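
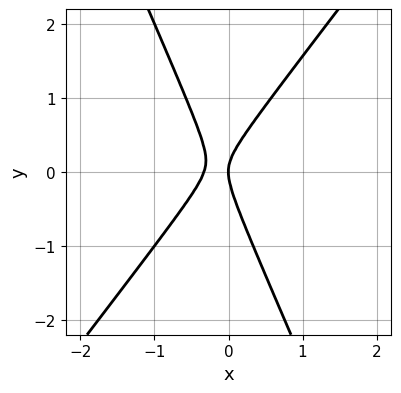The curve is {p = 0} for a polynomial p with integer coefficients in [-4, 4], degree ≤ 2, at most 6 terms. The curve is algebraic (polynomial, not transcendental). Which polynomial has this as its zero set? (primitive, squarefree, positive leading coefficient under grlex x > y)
3*x^2 - x*y - y^2 + x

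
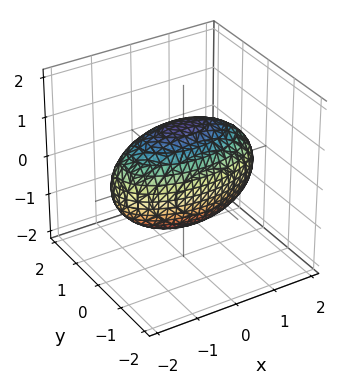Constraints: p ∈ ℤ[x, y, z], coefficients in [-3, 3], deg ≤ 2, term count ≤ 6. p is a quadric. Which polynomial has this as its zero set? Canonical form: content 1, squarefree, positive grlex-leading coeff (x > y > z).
(a) The degree is 2 — a closed, bounded, convex surface; a quadric.
(b) Symmetries: it's symmetric under z → −z, forcing even powers of z; it's symmetric under x → −x, forcing even powers of x; the y ↦ −y reflection is a symmetry, so y appears only in even powers.
(c) Checking where it meets the axes: among the integer gridlines, it crosses the y-axis at y ∈ {-1, 1}.
(d) The integer polynomial consistent with all of this is the stated p.

x^2 + 3*y^2 + 2*z^2 - 3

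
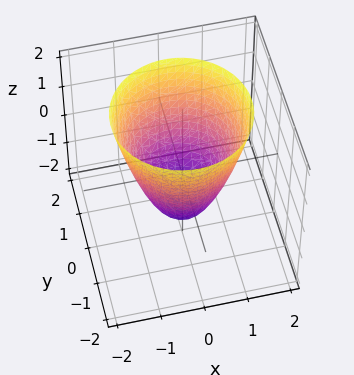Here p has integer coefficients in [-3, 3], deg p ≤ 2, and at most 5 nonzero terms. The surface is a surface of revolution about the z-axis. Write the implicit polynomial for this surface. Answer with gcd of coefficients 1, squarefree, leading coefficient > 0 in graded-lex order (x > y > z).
First, deg p = 2. The shape is more complex than any degree-1 surface.
Then, by symmetry, the surface is invariant under rotation about z: p = q(x² + y², z).
Then, against the integer gridlines: a circular section at z = 2 has radius between 1 and 2; among the integer gridlines, it crosses the y-axis at y ∈ {-1, 1}; among the integer gridlines, it crosses the x-axis at x ∈ {-1, 1}.
Finally, fitting integer coefficients to these (and the overall shape) gives p.

3*x^2 + 3*y^2 - 2*z - 3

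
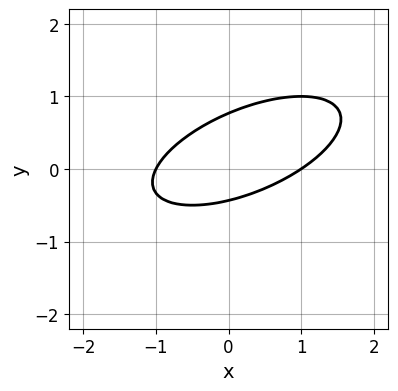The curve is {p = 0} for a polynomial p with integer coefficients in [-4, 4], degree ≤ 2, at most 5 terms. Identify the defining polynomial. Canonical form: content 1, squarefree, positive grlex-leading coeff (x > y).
x^2 - 2*x*y + 3*y^2 - y - 1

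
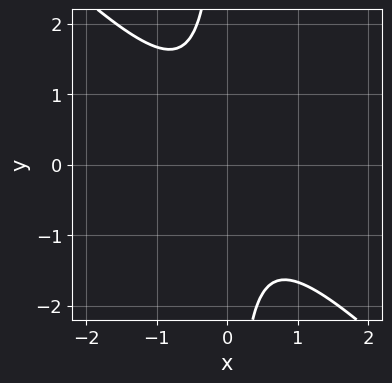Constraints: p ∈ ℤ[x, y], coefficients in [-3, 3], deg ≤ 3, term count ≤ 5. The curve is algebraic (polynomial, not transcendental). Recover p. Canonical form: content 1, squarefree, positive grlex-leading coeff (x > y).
3*x^2 + 3*x*y + 2

(a) The degree is 2 — a generic line meets the curve in up to 2 points.
(b) From the axis intercepts and sections: the curve avoids every integer x-axis point in the box; the curve avoids every integer y-axis point in the box.
(c) Fitting integer coefficients to these (and the overall shape) gives p.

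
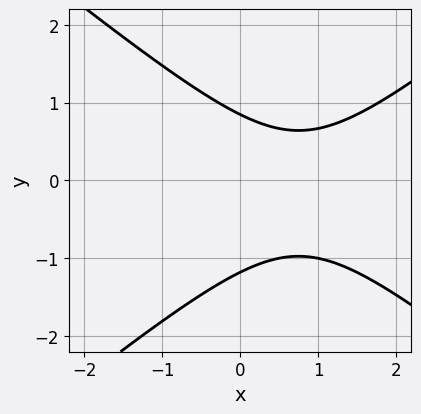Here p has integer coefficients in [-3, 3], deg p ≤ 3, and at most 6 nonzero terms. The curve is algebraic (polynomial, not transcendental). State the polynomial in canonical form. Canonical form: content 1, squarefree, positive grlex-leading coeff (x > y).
First, degree: a generic line meets the curve in up to 2 points, so deg p = 2.
Then, against the integer gridlines: no x-intercept at any integer in the box.
Finally, the integer polynomial consistent with all of this is the stated p.

2*x^2 - 3*y^2 - 3*x - y + 3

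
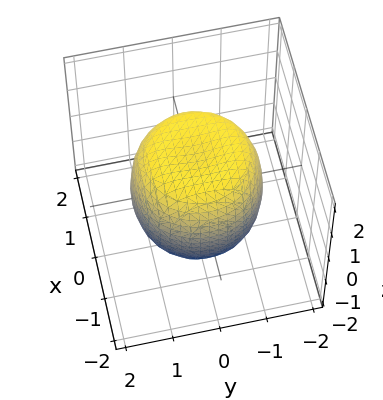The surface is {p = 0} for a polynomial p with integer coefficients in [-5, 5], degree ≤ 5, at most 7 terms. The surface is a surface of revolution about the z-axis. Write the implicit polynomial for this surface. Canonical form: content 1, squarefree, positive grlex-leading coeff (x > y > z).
2*x^4 + 4*x^2*y^2 + 2*y^4 - 2*x^2 - 2*y^2 + 2*z^2 - 3

(a) Degree: the shape is more complex than any degree-3 surface, so deg p = 4.
(b) Symmetries: rotational symmetry about the z-axis ⇒ p depends on x, y only through x² + y².
(c) From the axis intercepts and sections: a circular section at z = 1 has radius between 1 and 2.
(d) Putting this together gives p.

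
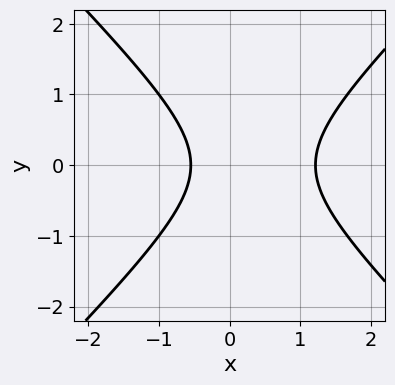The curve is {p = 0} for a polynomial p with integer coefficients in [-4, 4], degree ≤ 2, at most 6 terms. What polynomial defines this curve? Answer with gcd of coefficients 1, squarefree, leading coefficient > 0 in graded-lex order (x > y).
Degree: no degree-1 curve has this shape, so deg p = 2.
Symmetries: mirror symmetry y ↦ −y ⇒ only even powers of y.
From the axis intercepts and sections: the curve avoids every integer y-axis point in the box.
Solving for integer coefficients yields p as stated.

3*x^2 - 3*y^2 - 2*x - 2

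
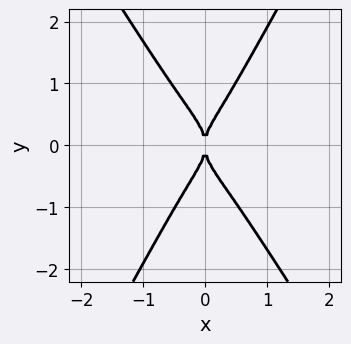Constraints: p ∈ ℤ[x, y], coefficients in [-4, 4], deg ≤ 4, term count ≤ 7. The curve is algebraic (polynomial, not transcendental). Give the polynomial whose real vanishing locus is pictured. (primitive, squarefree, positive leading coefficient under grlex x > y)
First, the degree is 4 — the shape is more complex than any degree-3 curve.
Next, from the axis intercepts and sections: one x-axis crossing is at x = 0; it meets the y-axis at y = 0 (among the integer gridlines).
Finally, together with the visible shape, these determine p as stated.

3*x^4 + x^3*y + 2*x^2*y^2 - y^4 + x^2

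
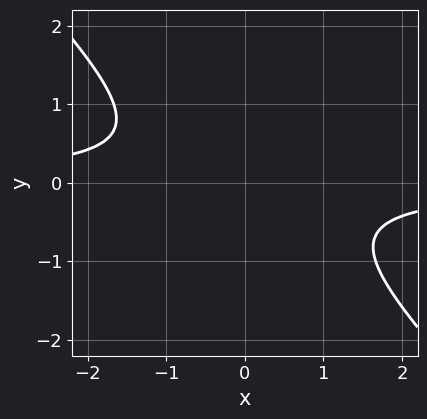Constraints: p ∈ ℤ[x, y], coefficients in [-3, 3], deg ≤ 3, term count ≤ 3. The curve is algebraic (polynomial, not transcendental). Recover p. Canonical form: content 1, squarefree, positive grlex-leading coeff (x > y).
3*x*y + 3*y^2 + 2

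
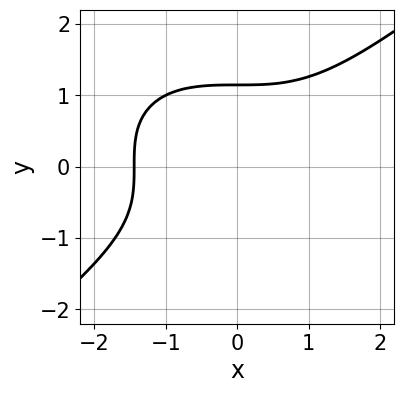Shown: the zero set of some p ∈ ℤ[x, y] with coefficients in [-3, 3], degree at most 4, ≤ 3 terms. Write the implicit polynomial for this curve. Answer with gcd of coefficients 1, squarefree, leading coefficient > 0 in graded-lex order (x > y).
x^3 - 2*y^3 + 3

1. deg p = 3. No degree-2 curve has this shape.
2. The integer polynomial consistent with all of this is the stated p.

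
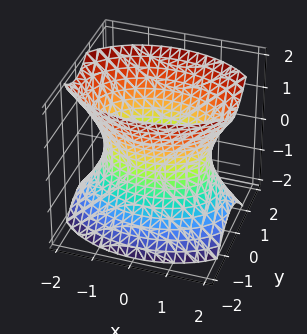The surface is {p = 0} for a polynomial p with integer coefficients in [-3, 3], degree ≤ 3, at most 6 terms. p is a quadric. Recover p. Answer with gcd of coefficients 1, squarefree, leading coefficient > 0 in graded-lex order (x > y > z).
x^2 + 2*y^2 - z^2 - 2

(a) The degree is 2 — an hourglass — one-sheet hyperboloid; a quadric.
(b) Symmetries: it's symmetric under y → −y, forcing even powers of y; the z ↦ −z reflection is a symmetry, so z appears only in even powers; mirror symmetry x ↦ −x ⇒ only even powers of x.
(c) Against the integer gridlines: among the integer gridlines, it crosses the y-axis at y ∈ {-1, 1}; the surface avoids every integer z-axis point in the box.
(d) The integer polynomial consistent with all of this is the stated p.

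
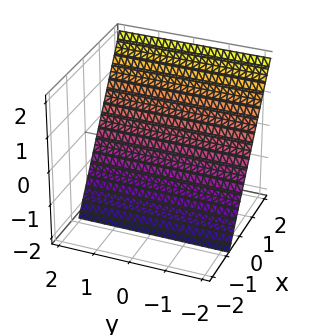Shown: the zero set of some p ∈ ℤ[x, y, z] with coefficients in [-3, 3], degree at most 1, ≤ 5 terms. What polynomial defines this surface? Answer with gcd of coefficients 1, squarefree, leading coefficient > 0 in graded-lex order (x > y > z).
Degree: every cross-section is a straight line — this is a plane, so deg p = 1.
Against the integer gridlines: no y-intercept at any integer in the box; one z-axis crossing is at z = -1.
Together with the visible shape, these determine p as stated.

3*x - 2*z - 2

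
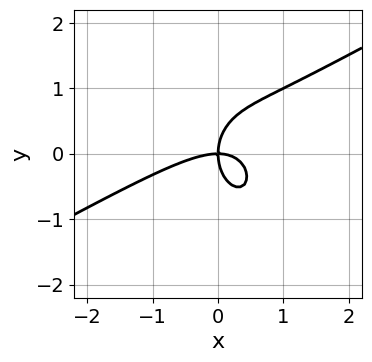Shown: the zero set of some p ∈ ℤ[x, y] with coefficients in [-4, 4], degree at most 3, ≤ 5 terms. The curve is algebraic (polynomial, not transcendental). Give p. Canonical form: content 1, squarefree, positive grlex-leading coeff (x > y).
2*x^3 - 3*x^2*y - 2*y^3 + 3*x*y

First, the degree is 3 — a generic line meets the curve in up to 3 points.
Then, against the integer gridlines: it crosses the y-axis at the gridline y = 0; it meets the x-axis at x = 0 (among the integer gridlines).
Finally, together with the visible shape, these determine p as stated.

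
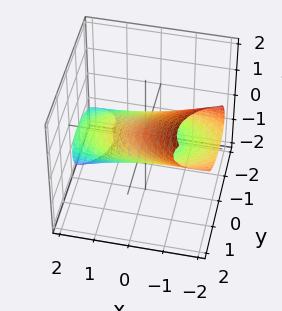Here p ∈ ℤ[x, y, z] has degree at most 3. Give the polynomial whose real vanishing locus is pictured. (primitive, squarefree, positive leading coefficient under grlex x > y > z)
x^2 + 3*x*z + 2*y^2 - 3*y*z + 3*z^2 - 2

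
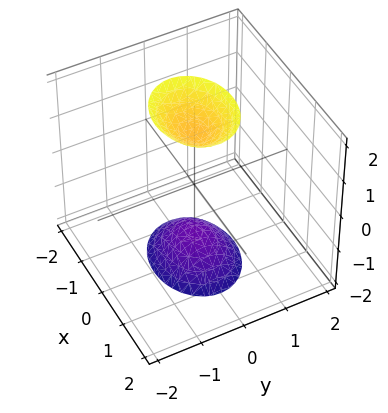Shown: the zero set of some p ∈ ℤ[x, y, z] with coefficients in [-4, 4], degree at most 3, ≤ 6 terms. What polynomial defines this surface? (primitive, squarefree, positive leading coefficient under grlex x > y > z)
2*x^2 + 3*y^2 - z^2 + 2

There are 2 components.
Degree: two separate bowl-shaped sheets opening away from each other; a quadric, so deg p = 2.
Symmetries: mirror symmetry y ↦ −y ⇒ only even powers of y; mirror symmetry x ↦ −x ⇒ only even powers of x; it's symmetric under z → −z, forcing even powers of z.
From the visible intercepts: no x-intercept at any integer in the box; the surface avoids every integer y-axis point in the box.
Assembling these constraints gives the stated polynomial.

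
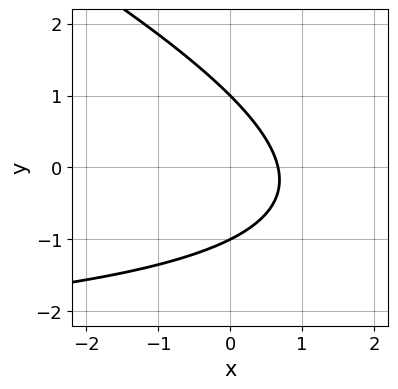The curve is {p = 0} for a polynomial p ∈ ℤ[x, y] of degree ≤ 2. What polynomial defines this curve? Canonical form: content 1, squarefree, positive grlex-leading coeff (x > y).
x*y + 2*y^2 + 3*x - 2

First, the degree is 2 — the shape is more complex than any degree-1 curve.
Next, from the axis intercepts and sections: the y-axis gridline crossings are at y ∈ {-1, 1}.
Finally, fitting integer coefficients to these (and the overall shape) gives p.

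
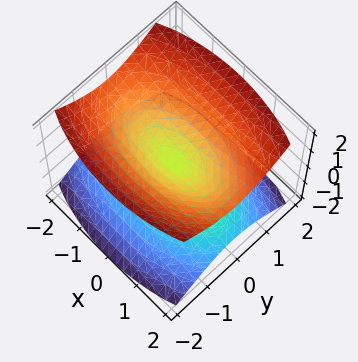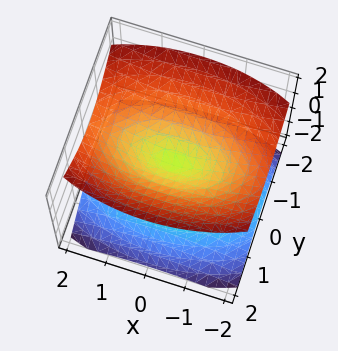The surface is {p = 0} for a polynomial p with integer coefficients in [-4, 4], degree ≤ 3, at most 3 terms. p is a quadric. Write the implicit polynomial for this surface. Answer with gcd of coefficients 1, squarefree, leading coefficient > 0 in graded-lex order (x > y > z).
x^2 + 3*y^2 - 3*z^2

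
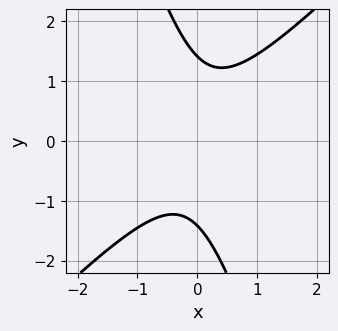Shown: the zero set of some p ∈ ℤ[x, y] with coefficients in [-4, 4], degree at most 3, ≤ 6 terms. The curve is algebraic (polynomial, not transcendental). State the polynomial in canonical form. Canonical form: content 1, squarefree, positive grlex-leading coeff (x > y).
3*x^2 - 2*x*y - y^2 + 2

deg p = 2. No degree-1 curve has this shape.
Checking where it meets the axes: it misses every integer gridline on the x-axis.
Fitting integer coefficients to these (and the overall shape) gives p.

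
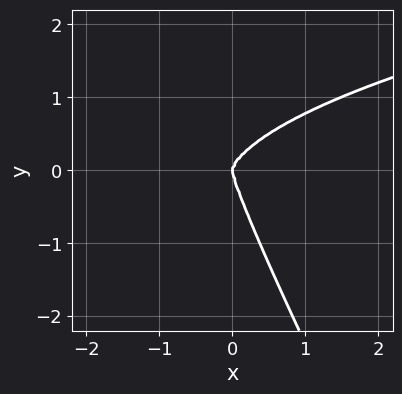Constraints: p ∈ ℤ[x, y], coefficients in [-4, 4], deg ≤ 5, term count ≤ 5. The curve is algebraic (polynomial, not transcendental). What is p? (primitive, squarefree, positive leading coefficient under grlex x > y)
2*x^2*y^2 + 3*x*y^3 + y^4 - 3*x^3

deg p = 4. The shape is more complex than any degree-3 curve.
Checking where it meets the axes: one x-axis crossing is at x = 0; it crosses the y-axis at the gridline y = 0.
Solving for integer coefficients yields p as stated.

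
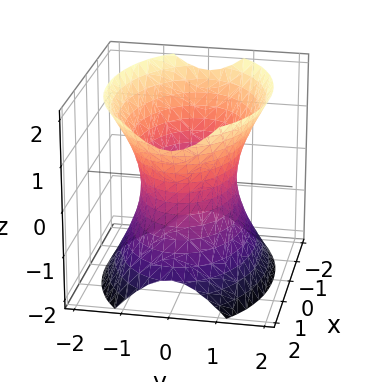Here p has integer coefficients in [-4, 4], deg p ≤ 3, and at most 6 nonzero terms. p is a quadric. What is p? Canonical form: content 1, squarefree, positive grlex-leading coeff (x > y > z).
1. Degree: one connected sheet with a waist; a quadric, so deg p = 2.
2. Symmetries: it's symmetric under y → −y, forcing even powers of y; mirror symmetry x ↦ −x ⇒ only even powers of x; the z ↦ −z reflection is a symmetry, so z appears only in even powers.
3. From the visible intercepts: the surface avoids every integer z-axis point in the box; among the integer gridlines, it crosses the y-axis at y ∈ {-1, 1}.
4. The integer polynomial consistent with all of this is the stated p.

x^2 + 2*y^2 - z^2 - 2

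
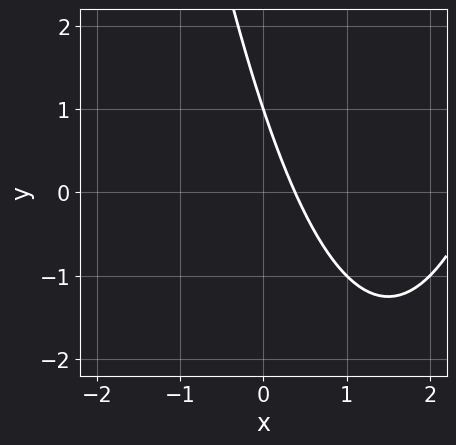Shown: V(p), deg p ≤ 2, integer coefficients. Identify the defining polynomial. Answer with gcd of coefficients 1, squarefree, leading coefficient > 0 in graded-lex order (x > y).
(a) deg p = 2. The shape is more complex than any degree-1 curve.
(b) From the axis intercepts and sections: one y-axis crossing is at y = 1.
(c) Matching integer coefficients to the picture gives p.

x^2 - 3*x - y + 1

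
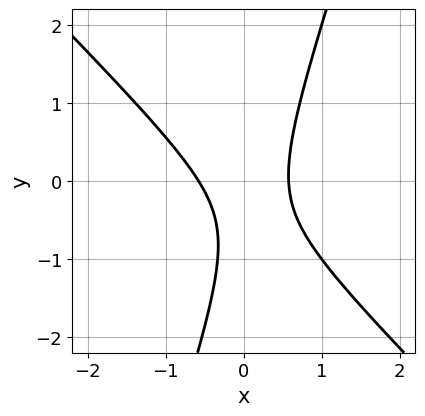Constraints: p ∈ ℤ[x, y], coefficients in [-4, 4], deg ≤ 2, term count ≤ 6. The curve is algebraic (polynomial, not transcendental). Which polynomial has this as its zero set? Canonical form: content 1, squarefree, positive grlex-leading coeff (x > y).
3*x^2 + 2*x*y - y^2 - y - 1

(a) The degree is 2 — the shape is more complex than any degree-1 curve.
(b) Against the integer gridlines: the curve avoids every integer y-axis point in the box.
(c) Fitting integer coefficients to these (and the overall shape) gives p.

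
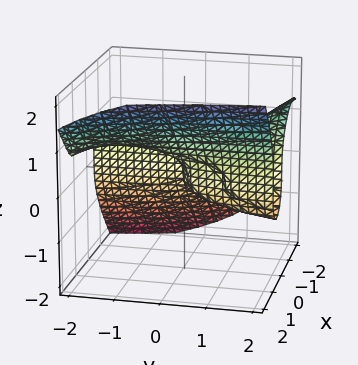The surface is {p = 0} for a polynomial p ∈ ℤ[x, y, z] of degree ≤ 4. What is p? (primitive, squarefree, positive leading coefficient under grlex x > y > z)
3*x^3 + 3*x^2*y - 3*z^3 + 2*x^2 - y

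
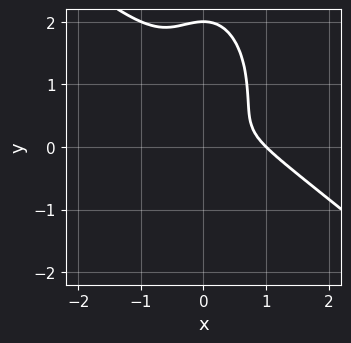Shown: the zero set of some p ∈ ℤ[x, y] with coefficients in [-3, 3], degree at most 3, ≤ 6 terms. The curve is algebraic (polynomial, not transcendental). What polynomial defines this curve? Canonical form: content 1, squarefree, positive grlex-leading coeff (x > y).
3*x^3 + 3*x^2*y + y^3 - 3*x^2 - 2*y^2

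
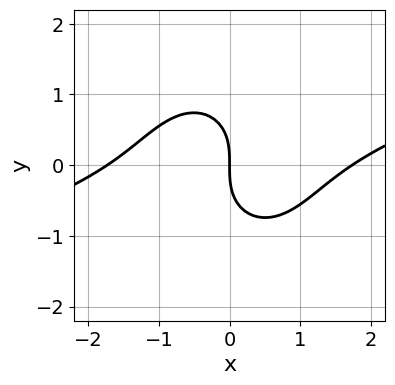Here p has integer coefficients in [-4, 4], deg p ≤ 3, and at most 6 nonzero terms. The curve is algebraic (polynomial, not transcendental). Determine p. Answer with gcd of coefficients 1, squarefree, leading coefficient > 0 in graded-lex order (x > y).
(a) deg p = 3.
(b) From the visible intercepts: it crosses the x-axis at the gridline x = 0; it meets the y-axis at y = 0 (among the integer gridlines).
(c) Solving for integer coefficients yields p as stated.

x^3 - 3*x^2*y - 2*y^3 - 3*x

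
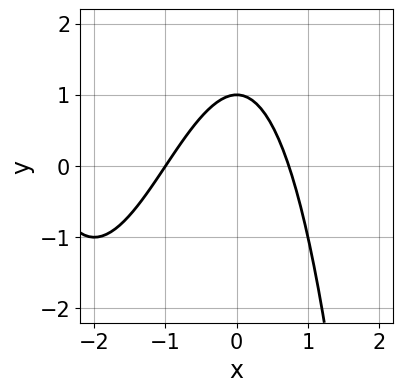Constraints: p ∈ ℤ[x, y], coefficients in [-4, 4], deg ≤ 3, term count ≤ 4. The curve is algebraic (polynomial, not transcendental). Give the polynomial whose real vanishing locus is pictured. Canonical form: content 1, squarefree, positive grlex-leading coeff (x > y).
deg p = 3. The shape is more complex than any degree-2 curve.
Checking where it meets the axes: one x-axis crossing is at x = -1; one y-axis crossing is at y = 1.
Putting this together gives p.

x^3 + 3*x^2 + 2*y - 2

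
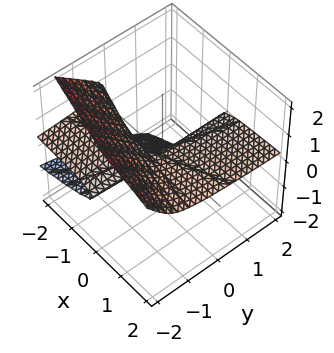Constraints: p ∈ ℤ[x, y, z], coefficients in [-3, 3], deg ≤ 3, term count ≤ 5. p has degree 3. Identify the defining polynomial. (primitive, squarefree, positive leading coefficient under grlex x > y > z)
3*y*z^2 + 3*z^3 + 2*x*z - x

1. deg p = 3. A generic line meets the surface in up to 3 points.
2. From the axis intercepts and sections: every point of the y-axis in the box is on the surface; one x-axis crossing is at x = 0.
3. Fitting integer coefficients to these (and the overall shape) gives p.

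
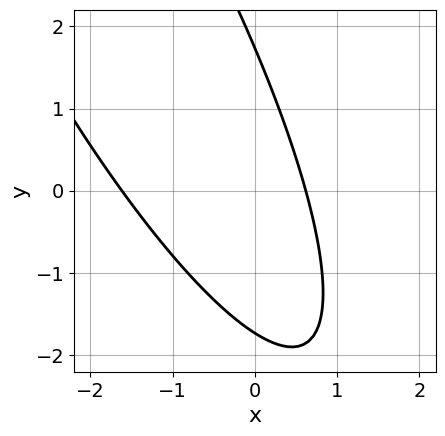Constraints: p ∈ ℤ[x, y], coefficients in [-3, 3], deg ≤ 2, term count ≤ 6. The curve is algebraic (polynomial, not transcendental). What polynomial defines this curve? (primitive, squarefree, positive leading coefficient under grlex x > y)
3*x^2 + 3*x*y + y^2 + 3*x - 3

First, the degree is 2 — no degree-1 curve has this shape.
Finally, the integer polynomial consistent with all of this is the stated p.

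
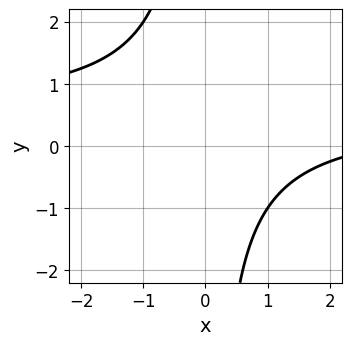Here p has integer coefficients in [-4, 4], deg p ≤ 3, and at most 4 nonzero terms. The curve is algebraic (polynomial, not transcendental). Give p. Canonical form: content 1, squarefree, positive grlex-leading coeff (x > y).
2*x*y - x + 3

Degree: a generic line meets the curve in up to 2 points, so deg p = 2.
From the axis intercepts and sections: no x-intercept at any integer in the box; no y-intercept at any integer in the box.
The integer polynomial consistent with all of this is the stated p.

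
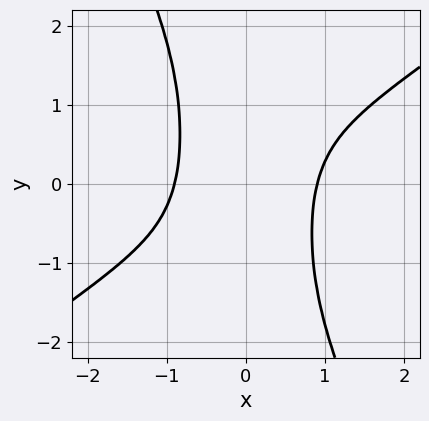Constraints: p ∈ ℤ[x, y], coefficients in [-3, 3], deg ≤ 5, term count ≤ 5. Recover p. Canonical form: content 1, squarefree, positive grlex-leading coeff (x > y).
3*x^4 - 3*x^3*y - 2*x^2*y^2 - 2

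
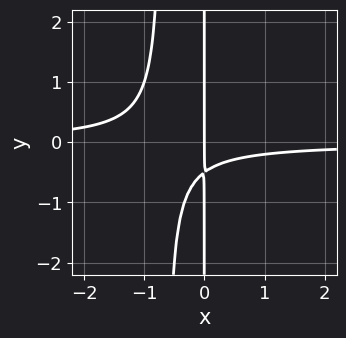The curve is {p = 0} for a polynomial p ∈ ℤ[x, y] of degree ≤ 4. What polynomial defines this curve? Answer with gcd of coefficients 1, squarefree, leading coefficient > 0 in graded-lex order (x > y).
1. The degree is 3 — a generic line meets the curve in up to 3 points.
2. Reading off the gridlines: it crosses the x-axis at the gridline x = 0; every point of the y-axis in the box is on the curve.
3. Putting this together gives p.

3*x^2*y + 2*x*y + x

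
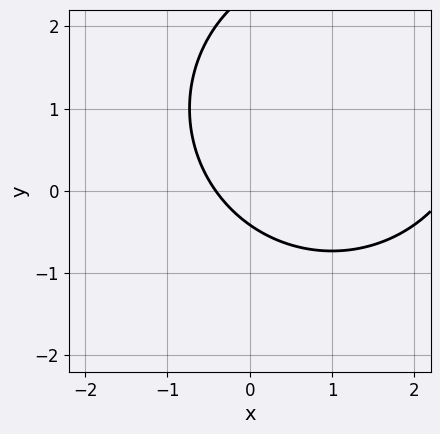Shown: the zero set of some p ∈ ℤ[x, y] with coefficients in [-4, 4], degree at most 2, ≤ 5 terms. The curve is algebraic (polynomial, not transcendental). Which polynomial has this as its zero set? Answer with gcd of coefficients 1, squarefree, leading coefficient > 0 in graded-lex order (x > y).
x^2 + y^2 - 2*x - 2*y - 1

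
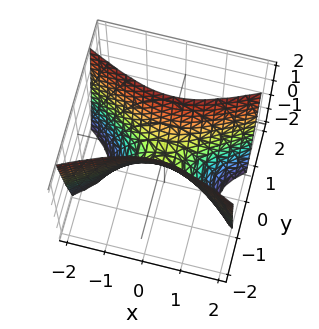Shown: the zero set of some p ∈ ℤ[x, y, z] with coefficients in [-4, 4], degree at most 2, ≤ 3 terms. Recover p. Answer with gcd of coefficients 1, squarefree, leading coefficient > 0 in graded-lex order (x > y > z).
x^2 - 3*y^2 + z

The degree is 2 — a hyperbolic paraboloid; a quadric.
Symmetries: mirror symmetry y ↦ −y ⇒ only even powers of y; mirror symmetry x ↦ −x ⇒ only even powers of x.
Reading off the gridlines: one y-axis crossing is at y = 0; it meets the z-axis at z = 0 (among the integer gridlines).
Putting this together gives p.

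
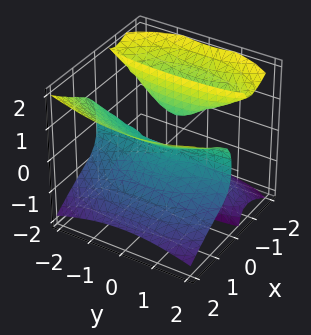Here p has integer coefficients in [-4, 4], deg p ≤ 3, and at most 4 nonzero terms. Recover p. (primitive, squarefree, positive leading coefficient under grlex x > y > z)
1. There are 3 components. They look like related sheets of one shape, so recover p as a whole.
2. Degree: a generic line meets the surface in up to 3 points, so deg p = 3.
3. Against the integer gridlines: one x-axis crossing is at x = 0; every point of the y-axis in the box is on the surface; it crosses the z-axis at the gridline z = 0.
4. Solving for integer coefficients yields p as stated.

2*x^3 + x*y^2 - 3*x*z^2 - z^2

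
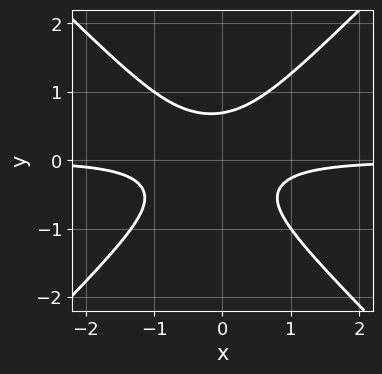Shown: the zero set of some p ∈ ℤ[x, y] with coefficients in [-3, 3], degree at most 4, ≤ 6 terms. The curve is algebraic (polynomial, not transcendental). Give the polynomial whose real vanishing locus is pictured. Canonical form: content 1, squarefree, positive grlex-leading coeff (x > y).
3*x^2*y - 3*y^3 + x*y + 1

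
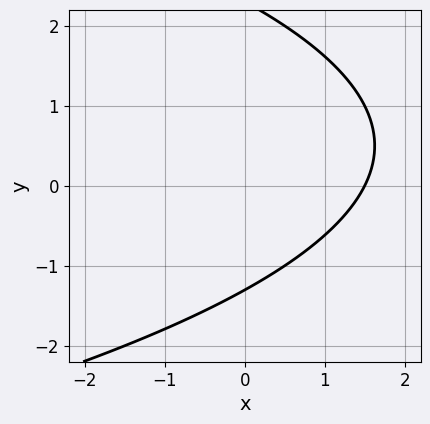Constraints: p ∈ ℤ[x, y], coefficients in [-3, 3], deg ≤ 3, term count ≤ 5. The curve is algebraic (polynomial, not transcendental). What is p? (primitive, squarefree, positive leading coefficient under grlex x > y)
First, the degree is 2 — no degree-1 curve has this shape.
Finally, putting this together gives p.

y^2 + 2*x - y - 3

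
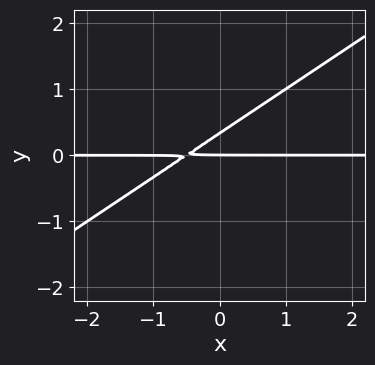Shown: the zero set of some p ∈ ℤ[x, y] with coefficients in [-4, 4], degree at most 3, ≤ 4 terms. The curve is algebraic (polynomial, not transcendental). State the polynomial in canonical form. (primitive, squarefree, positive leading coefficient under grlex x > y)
2*x*y - 3*y^2 + y

(a) Degree: a generic line meets the curve in up to 2 points, so deg p = 2.
(b) From the axis intercepts and sections: the visible x-axis segment lies entirely on the curve; it meets the y-axis at y = 0 (among the integer gridlines).
(c) The integer polynomial consistent with all of this is the stated p.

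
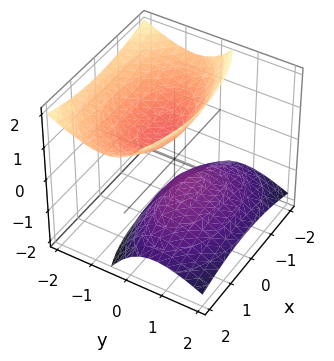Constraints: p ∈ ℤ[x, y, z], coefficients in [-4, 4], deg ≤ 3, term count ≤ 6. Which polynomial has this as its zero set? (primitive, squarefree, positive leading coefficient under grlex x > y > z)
1. There are 2 components.
2. deg p = 2.
3. Observable constraints: it misses every integer gridline on the y-axis; no x-intercept at any integer in the box.
4. The integer polynomial consistent with all of this is the stated p.

x^2 + 3*y^2 + 3*y*z - 2*z^2 + 1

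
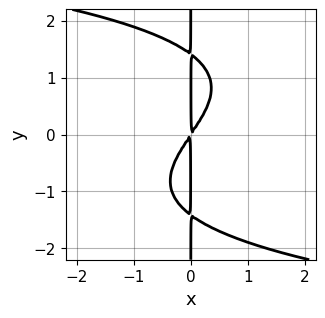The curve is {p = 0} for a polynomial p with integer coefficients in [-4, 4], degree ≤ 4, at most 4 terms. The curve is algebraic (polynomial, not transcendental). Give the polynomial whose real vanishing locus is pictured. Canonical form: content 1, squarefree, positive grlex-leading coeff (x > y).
deg p = 4.
Against the integer gridlines: the visible y-axis segment lies entirely on the curve.
These observations pin down the coefficients.

x*y^3 + 3*x^2 - 2*x*y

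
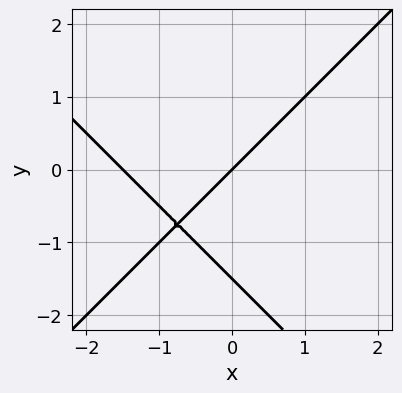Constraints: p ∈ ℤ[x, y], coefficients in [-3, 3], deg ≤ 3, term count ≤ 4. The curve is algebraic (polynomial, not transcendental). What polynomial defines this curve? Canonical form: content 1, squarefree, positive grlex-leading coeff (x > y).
2*x^2 - 2*y^2 + 3*x - 3*y

deg p = 2. The shape is more complex than any degree-1 curve.
Checking where it meets the axes: it crosses the y-axis at the gridline y = 0; it crosses the x-axis at the gridline x = 0.
Fitting integer coefficients to these (and the overall shape) gives p.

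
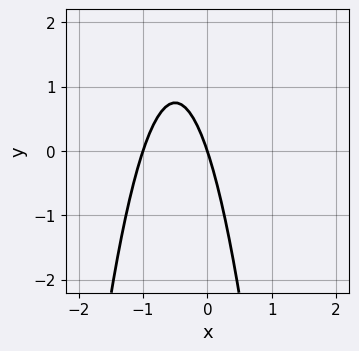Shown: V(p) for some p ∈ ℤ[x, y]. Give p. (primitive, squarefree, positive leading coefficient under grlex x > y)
First, deg p = 2. A generic line meets the curve in up to 2 points.
Next, from the axis intercepts and sections: one y-axis crossing is at y = 0; among the integer gridlines, it crosses the x-axis at x ∈ {-1, 0}.
Finally, matching integer coefficients to the picture gives p.

3*x^2 + 3*x + y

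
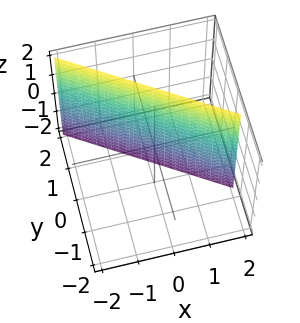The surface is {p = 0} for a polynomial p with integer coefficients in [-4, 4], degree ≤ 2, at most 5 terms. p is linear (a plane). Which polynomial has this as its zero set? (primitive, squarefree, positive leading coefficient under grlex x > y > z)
First, the degree is 1 — the surface is flat (a plane).
Then, from the axis intercepts and sections: it crosses the x-axis at the gridline x = 1; it misses every integer gridline on the z-axis.
Finally, solving for integer coefficients yields p as stated.

2*x + 3*y - 2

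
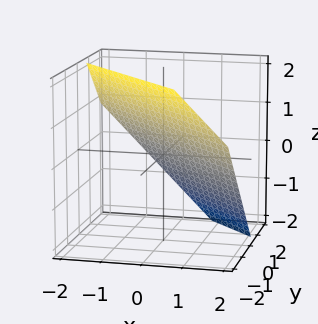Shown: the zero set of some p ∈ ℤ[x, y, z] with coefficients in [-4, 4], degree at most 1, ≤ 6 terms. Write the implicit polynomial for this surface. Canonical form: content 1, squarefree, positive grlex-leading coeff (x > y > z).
3*x + 3*y + 3*z - 2

First, degree: every cross-section is a straight line — this is a plane, so deg p = 1.
Finally, matching integer coefficients to the picture gives p.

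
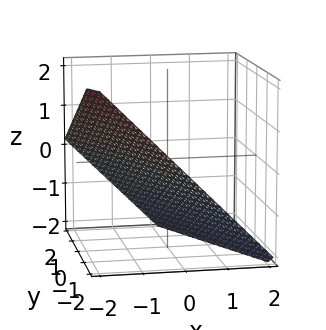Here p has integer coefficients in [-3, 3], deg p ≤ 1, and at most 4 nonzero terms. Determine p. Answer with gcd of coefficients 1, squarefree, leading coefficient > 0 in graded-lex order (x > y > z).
2*x + y + 2*z + 2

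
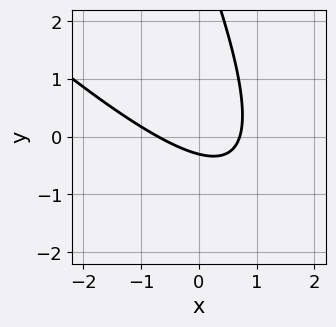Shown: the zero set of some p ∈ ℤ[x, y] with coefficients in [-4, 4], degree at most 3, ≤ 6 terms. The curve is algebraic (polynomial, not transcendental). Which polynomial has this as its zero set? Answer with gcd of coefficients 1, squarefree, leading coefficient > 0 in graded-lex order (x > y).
2*x^2 + 3*x*y + y^2 - 3*y - 1

1. The degree is 2 — no degree-1 curve has this shape.
2. Solving for integer coefficients yields p as stated.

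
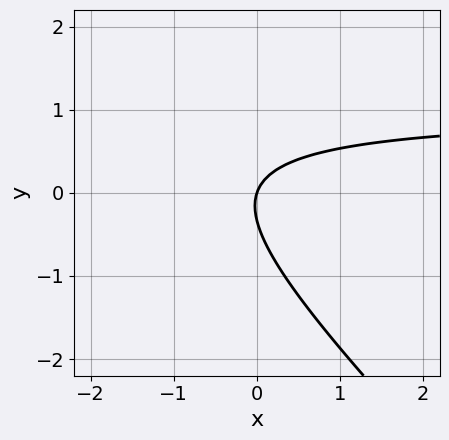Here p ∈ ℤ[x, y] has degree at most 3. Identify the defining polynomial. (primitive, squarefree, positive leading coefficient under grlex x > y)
First, deg p = 2. A generic line meets the curve in up to 2 points.
Then, observable constraints: one x-axis crossing is at x = 0; one y-axis crossing is at y = 0.
Finally, the integer polynomial consistent with all of this is the stated p.

3*x*y + 3*y^2 - 3*x + y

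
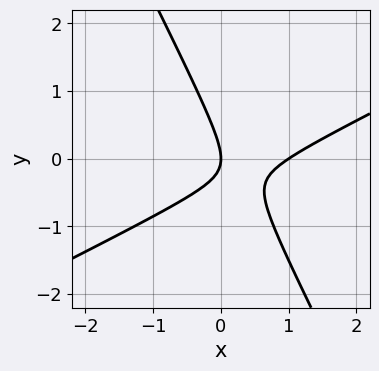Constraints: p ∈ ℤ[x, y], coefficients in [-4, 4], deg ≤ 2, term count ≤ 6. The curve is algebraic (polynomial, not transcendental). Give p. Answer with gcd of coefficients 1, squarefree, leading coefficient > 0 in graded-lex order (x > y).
Degree: no degree-1 curve has this shape, so deg p = 2.
Checking where it meets the axes: it crosses the y-axis at the gridline y = 0; the x-axis gridline crossings are at x ∈ {0, 1}.
Together with the visible shape, these determine p as stated.

2*x^2 - 3*x*y - 2*y^2 - 2*x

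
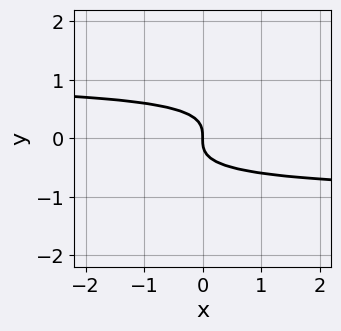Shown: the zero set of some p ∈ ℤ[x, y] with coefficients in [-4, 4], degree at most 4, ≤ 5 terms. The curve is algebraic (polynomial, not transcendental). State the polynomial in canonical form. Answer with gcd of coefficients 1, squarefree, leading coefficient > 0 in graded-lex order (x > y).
1. deg p = 3.
2. From the axis intercepts and sections: one x-axis crossing is at x = 0; it meets the y-axis at y = 0 (among the integer gridlines).
3. Together with the visible shape, these determine p as stated.

x*y^2 - 3*y^3 - x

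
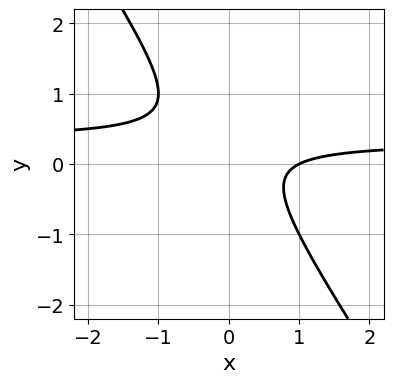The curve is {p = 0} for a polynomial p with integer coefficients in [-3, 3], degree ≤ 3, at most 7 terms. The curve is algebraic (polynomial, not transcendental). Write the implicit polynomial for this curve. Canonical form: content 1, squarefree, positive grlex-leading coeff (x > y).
1. deg p = 2.
2. Observable constraints: one x-axis crossing is at x = 1; the curve avoids every integer y-axis point in the box.
3. Putting this together gives p.

3*x*y + 2*y^2 - x - y + 1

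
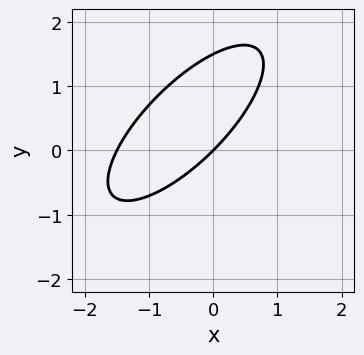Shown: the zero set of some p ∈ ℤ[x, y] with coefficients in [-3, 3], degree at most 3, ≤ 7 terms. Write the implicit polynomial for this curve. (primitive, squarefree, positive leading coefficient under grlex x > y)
The degree is 2 — no degree-1 curve has this shape.
Checking where it meets the axes: one x-axis crossing is at x = 0; it crosses the y-axis at the gridline y = 0.
The integer polynomial consistent with all of this is the stated p.

2*x^2 - 3*x*y + 2*y^2 + 3*x - 3*y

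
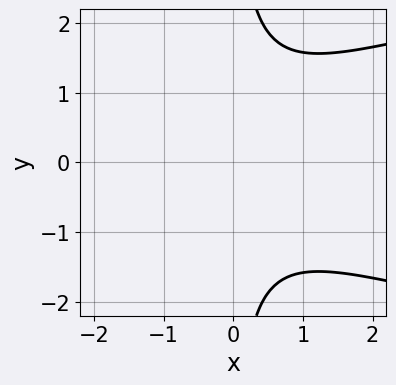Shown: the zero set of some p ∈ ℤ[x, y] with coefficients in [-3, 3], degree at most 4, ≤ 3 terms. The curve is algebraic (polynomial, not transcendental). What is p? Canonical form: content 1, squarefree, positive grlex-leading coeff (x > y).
2*x*y^2 - 2*x^2 - 3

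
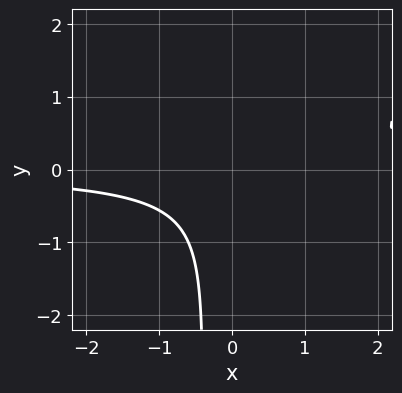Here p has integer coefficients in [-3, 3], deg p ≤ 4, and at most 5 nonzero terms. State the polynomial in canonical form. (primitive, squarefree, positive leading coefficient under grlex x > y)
2*x*y^2 - 3*x*y + y^2 + 2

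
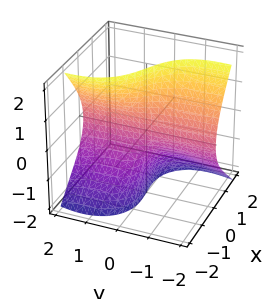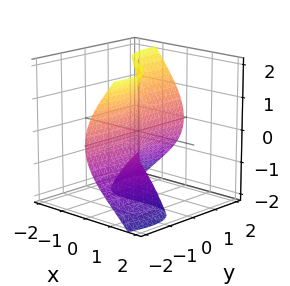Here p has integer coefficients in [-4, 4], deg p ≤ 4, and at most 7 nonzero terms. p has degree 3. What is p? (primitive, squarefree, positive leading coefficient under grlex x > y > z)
2*x^3 + 3*x*y^2 + 3*y*z^2 + 2*x*z + 3*x

(a) The degree is 3 — no degree-2 surface has this shape.
(b) From the axis intercepts and sections: every point of the z-axis in the box is on the surface; it crosses the x-axis at the gridline x = 0; the visible y-axis segment lies entirely on the surface.
(c) Putting this together gives p.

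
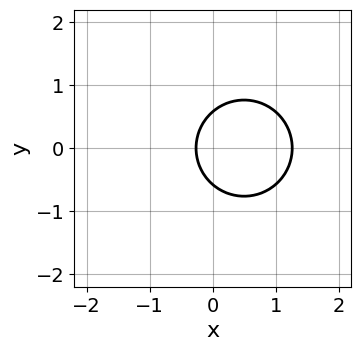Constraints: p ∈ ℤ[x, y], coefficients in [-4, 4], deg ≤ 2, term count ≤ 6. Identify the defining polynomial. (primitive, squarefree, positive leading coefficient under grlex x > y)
3*x^2 + 3*y^2 - 3*x - 1

First, deg p = 2. A generic line meets the curve in up to 2 points.
Next, symmetries: mirror symmetry y ↦ −y ⇒ only even powers of y.
Finally, putting this together gives p.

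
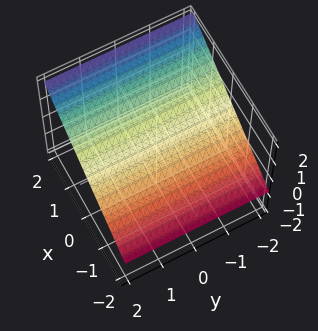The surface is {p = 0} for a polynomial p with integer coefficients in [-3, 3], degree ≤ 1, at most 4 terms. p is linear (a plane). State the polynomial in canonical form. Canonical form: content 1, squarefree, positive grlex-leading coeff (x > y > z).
2*x - 3*z + 2

First, deg p = 1. The surface is flat (a plane).
Then, from the axis intercepts and sections: it meets the x-axis at x = -1 (among the integer gridlines); it misses every integer gridline on the y-axis.
Finally, putting this together gives p.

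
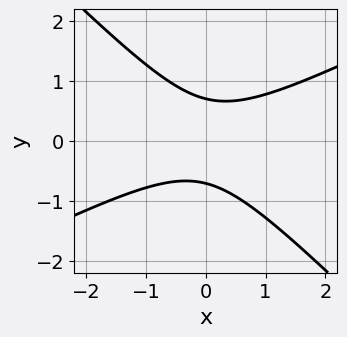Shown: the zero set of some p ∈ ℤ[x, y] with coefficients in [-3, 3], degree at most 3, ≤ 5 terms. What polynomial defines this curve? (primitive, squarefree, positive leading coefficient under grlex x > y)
x^2 - x*y - 2*y^2 + 1

deg p = 2.
From the axis intercepts and sections: the curve avoids every integer x-axis point in the box.
Solving for integer coefficients yields p as stated.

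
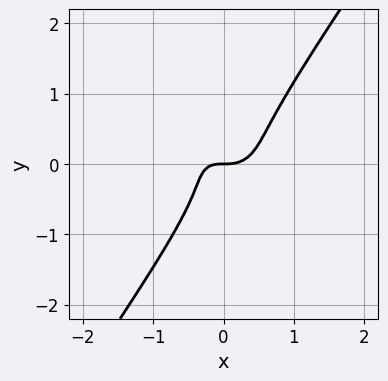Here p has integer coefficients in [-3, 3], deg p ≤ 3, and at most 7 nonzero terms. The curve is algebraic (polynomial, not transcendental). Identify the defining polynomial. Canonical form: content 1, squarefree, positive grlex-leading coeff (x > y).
3*x^3 + 3*x*y^2 - 3*y^3 - x*y - y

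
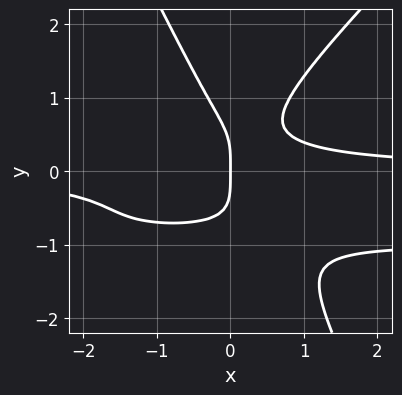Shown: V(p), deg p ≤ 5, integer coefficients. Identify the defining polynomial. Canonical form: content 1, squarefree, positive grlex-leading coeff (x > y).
Degree: a generic line meets the curve in up to 4 points, so deg p = 4.
Against the integer gridlines: it meets the x-axis at x = 0 (among the integer gridlines); one y-axis crossing is at y = 0.
Matching integer coefficients to the picture gives p.

2*x^2*y^2 - x*y^3 - y^4 + 2*x^2*y - x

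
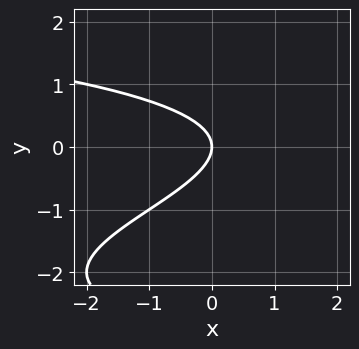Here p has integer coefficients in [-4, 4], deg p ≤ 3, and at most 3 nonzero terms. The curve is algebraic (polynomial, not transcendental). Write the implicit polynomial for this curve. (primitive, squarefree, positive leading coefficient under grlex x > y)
y^3 + 3*y^2 + 2*x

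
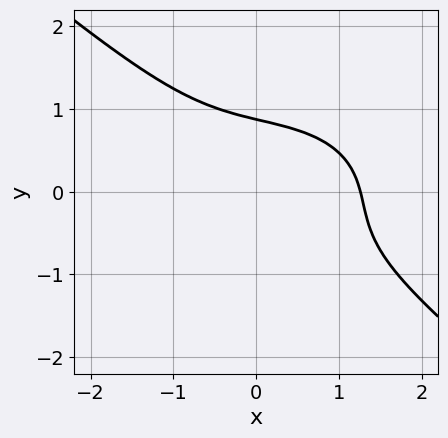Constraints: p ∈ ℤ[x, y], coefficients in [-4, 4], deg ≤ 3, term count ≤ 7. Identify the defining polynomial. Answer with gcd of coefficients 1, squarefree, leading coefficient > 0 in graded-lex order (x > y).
First, the degree is 3 — no degree-2 curve has this shape.
Finally, solving for integer coefficients yields p as stated.

x^3 + x*y^2 + 3*y^3 + x*y - 2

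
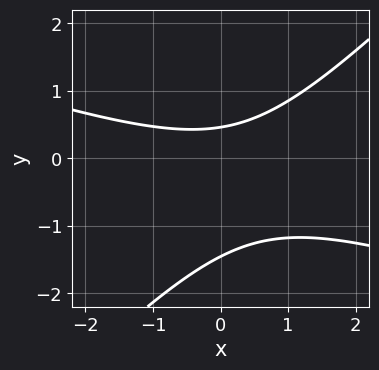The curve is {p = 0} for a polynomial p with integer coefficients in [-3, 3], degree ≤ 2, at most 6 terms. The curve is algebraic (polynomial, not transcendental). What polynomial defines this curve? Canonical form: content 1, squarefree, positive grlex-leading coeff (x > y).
1. deg p = 2.
2. From the visible intercepts: no x-intercept at any integer in the box.
3. These observations pin down the coefficients.

x^2 + 2*x*y - 3*y^2 - 3*y + 2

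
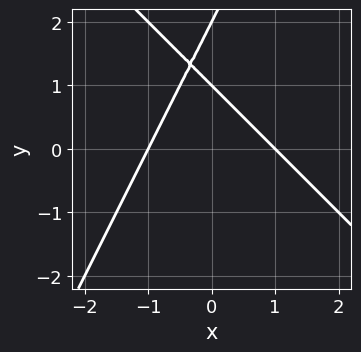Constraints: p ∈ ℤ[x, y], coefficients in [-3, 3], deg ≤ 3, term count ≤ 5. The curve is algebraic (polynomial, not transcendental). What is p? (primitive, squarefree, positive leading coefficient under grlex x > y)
2*x^2 + x*y - y^2 + 3*y - 2

First, the degree is 2 — the shape is more complex than any degree-1 curve.
Then, observable constraints: the x-axis gridline crossings are at x ∈ {-1, 1}; the y-axis gridline crossings are at y ∈ {1, 2}.
Finally, fitting integer coefficients to these (and the overall shape) gives p.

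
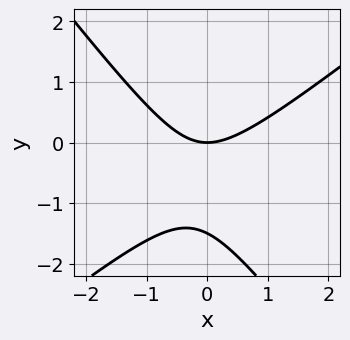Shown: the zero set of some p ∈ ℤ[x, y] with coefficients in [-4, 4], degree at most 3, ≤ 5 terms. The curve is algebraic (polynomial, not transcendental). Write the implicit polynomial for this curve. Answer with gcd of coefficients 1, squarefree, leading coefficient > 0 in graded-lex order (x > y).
Degree: no degree-1 curve has this shape, so deg p = 2.
Against the integer gridlines: it meets the y-axis at y = 0 (among the integer gridlines); it crosses the x-axis at the gridline x = 0.
Assembling these constraints gives the stated polynomial.

2*x^2 - x*y - 2*y^2 - 3*y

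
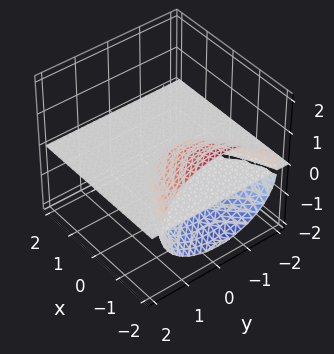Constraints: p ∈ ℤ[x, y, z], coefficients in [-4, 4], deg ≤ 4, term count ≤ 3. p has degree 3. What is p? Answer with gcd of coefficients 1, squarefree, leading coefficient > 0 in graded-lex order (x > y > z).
2*y^2*z + 3*z^3 + 3*x*z

1. There are 2 components.
2. The degree is 3 — the shape is more complex than any degree-2 surface.
3. Observable constraints: the visible y-axis segment lies entirely on the surface; it meets the z-axis at z = 0 (among the integer gridlines); every point of the x-axis in the box is on the surface.
4. Together with the visible shape, these determine p as stated.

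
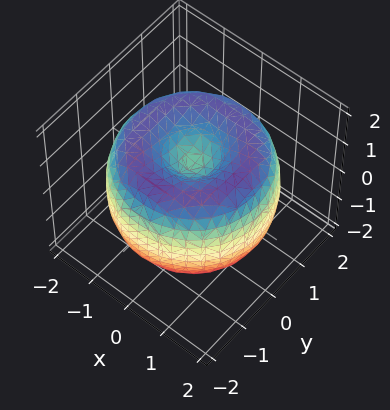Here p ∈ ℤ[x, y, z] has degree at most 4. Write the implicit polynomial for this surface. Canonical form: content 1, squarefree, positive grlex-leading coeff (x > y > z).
First, deg p = 4. No degree-3 surface has this shape.
Then, symmetry: every cross-section ⟂ z is a circle, so x, y appear only via x² + y².
Then, from the axis intercepts and sections: a circular section at z = 0 has radius between 1 and 2.
Finally, these observations pin down the coefficients.

x^4 + 2*x^2*y^2 + y^4 - 3*x^2 - 3*y^2 + 2*z^2 - 1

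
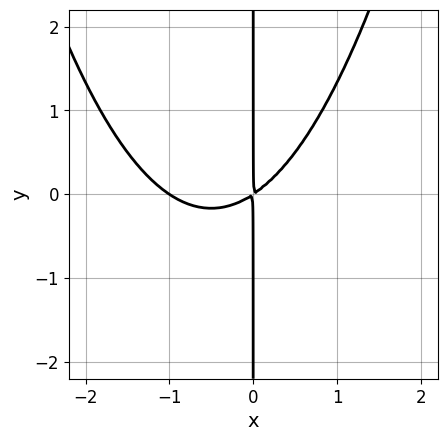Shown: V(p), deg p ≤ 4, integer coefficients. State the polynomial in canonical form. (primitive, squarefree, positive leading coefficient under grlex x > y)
2*x^3 + 2*x^2 - 3*x*y

(a) The degree is 3 — a generic line meets the curve in up to 3 points.
(b) Against the integer gridlines: the visible y-axis segment lies entirely on the curve; it crosses the x-axis at the gridline x = -1.
(c) These observations pin down the coefficients.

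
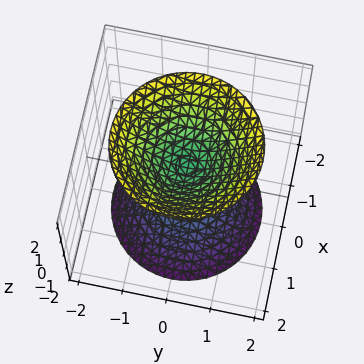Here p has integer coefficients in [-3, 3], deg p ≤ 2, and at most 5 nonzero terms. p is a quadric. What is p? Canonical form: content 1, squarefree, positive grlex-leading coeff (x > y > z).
1. I count 2 distinct pieces. They look like related sheets of one shape, so recover p as a whole.
2. The degree is 2 — two separate bowl-shaped sheets opening away from each other; a quadric.
3. Symmetries: mirror symmetry z ↦ −z ⇒ only even powers of z; the z-axis is an axis of rotation, so x and y enter only as x² + y².
4. Reading off the gridlines: a circular section at z = -2 has radius between 1 and 2; the surface avoids every integer y-axis point in the box; the surface avoids every integer x-axis point in the box.
5. Assembling these constraints gives the stated polynomial.

3*x^2 + 3*y^2 - 2*z^2 + 1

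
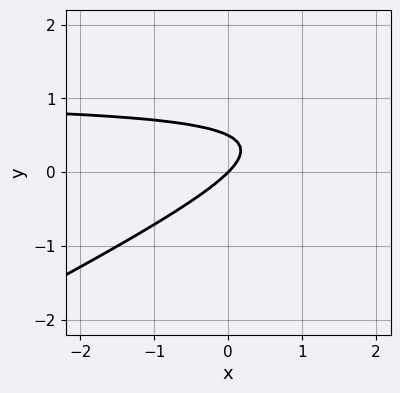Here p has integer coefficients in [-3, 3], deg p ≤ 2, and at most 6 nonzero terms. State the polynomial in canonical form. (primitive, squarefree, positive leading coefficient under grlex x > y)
deg p = 2. A generic line meets the curve in up to 2 points.
Observable constraints: one y-axis crossing is at y = 0; it crosses the x-axis at the gridline x = 0.
Solving for integer coefficients yields p as stated.

x*y - 2*y^2 - x + y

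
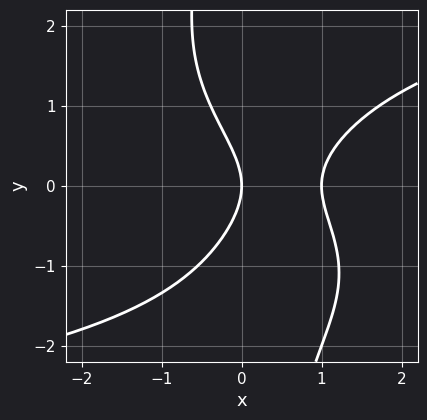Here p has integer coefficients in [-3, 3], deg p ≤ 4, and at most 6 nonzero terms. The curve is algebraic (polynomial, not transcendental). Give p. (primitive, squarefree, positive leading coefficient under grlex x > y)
1. deg p = 4. A generic line meets the curve in up to 4 points.
2. Observable constraints: the x-axis gridline crossings are at x ∈ {0, 1}; it crosses the y-axis at the gridline y = 0.
3. These observations pin down the coefficients.

x*y^3 - 3*x^2 + 2*y^2 + 3*x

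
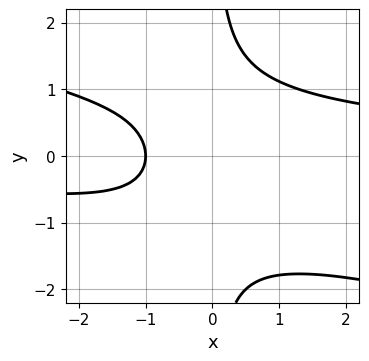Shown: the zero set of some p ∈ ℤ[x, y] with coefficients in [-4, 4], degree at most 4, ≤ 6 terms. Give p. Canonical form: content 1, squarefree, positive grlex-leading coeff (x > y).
x^2*y + 3*x*y^2 + x*y - 3*x - 3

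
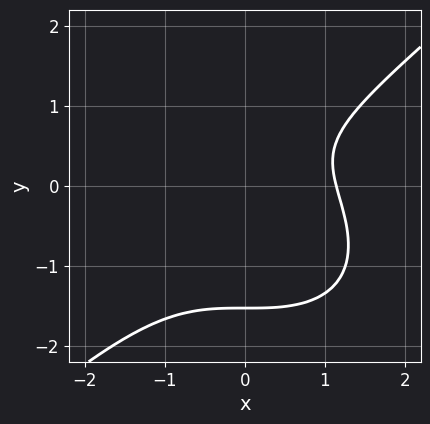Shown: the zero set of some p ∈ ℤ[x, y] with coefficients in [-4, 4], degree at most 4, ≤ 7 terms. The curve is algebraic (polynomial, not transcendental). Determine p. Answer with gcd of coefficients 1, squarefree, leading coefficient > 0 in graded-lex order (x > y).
(a) The degree is 3 — the shape is more complex than any degree-2 curve.
(b) Matching integer coefficients to the picture gives p.

2*x^3 - 3*y^3 - 2*y^2 + 2*y - 3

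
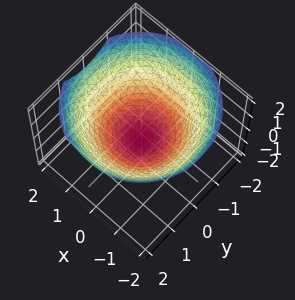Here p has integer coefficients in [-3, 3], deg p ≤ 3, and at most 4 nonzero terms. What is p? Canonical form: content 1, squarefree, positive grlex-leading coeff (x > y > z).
First, the degree is 2 — a generic line meets the surface in up to 2 points.
Next, symmetry: the z-axis is an axis of rotation, so x and y enter only as x² + y².
Then, reading off the gridlines: a circular section at z = 0 has radius exactly 1; among the integer gridlines, it crosses the x-axis at x ∈ {-1, 1}.
Finally, solving for integer coefficients yields p as stated. Check: (0, 1, 0) on the y-axis lies on the surface, and p(0, 1, 0) = 0. ✓

x^2 + y^2 - 2*z - 1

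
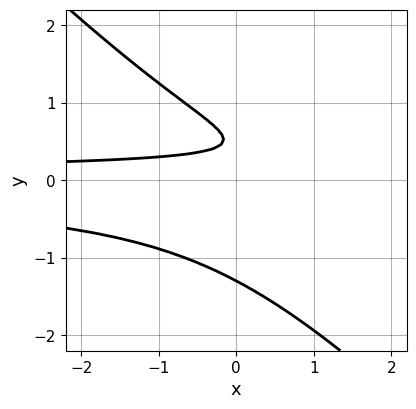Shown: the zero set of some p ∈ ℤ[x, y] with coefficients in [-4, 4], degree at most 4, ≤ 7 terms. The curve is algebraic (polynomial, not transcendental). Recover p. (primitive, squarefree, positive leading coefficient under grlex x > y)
(a) deg p = 3.
(b) Against the integer gridlines: no x-intercept at any integer in the box.
(c) Together with the visible shape, these determine p as stated.

3*x*y^2 + 3*y^3 + y^2 - 3*y + 1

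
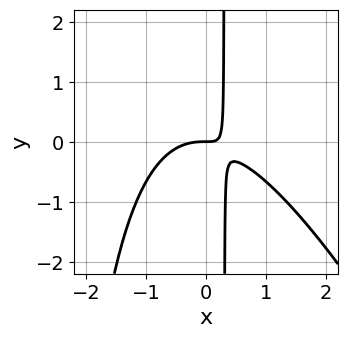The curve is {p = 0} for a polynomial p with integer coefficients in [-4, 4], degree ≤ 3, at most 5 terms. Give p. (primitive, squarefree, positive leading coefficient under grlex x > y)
2*x^3 + x^2*y + 3*x*y - y

First, the degree is 3 — no degree-2 curve has this shape.
Then, checking where it meets the axes: one x-axis crossing is at x = 0; one y-axis crossing is at y = 0.
Finally, together with the visible shape, these determine p as stated.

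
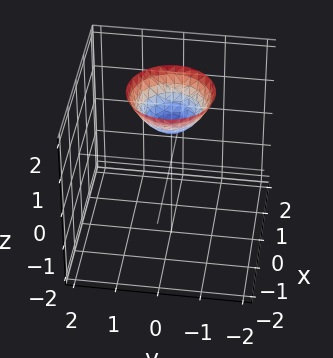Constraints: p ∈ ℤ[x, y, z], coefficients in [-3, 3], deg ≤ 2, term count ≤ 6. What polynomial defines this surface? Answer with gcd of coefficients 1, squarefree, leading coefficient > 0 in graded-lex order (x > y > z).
(a) The degree is 2 — the shape is more complex than any degree-1 surface.
(b) By symmetry, the surface is invariant under rotation about z: p = q(x² + y², z).
(c) Reading off the gridlines: it misses every integer gridline on the x-axis; a circular section at z = 2 has radius exactly 1; it meets the z-axis at z = 1 (among the integer gridlines); it misses every integer gridline on the y-axis.
(d) Together with the visible shape, these determine p as stated.

x^2 + y^2 - z + 1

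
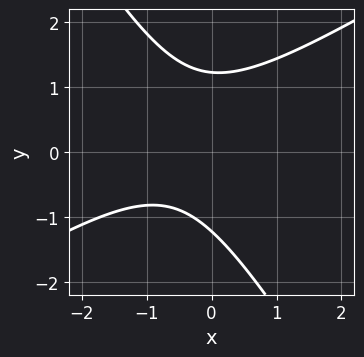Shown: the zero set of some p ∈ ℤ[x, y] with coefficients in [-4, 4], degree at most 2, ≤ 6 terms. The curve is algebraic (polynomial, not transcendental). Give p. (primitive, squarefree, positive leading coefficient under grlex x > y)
1. deg p = 2.
2. Reading off the gridlines: no x-intercept at any integer in the box.
3. Solving for integer coefficients yields p as stated.

2*x^2 - 2*x*y - 2*y^2 + 2*x + 3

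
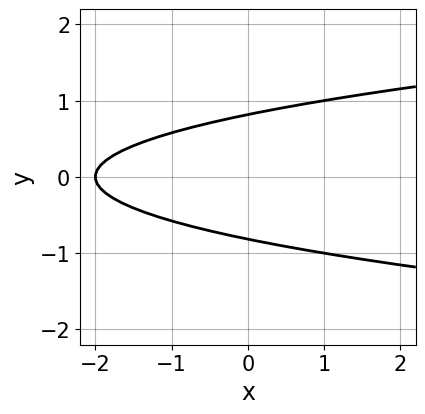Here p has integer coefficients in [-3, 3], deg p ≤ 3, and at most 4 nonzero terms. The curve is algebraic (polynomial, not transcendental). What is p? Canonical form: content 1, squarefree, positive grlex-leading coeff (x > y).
3*y^2 - x - 2

(a) The degree is 2 — no degree-1 curve has this shape.
(b) Symmetries: the y ↦ −y reflection is a symmetry, so y appears only in even powers.
(c) Reading off the gridlines: one x-axis crossing is at x = -2.
(d) These observations pin down the coefficients.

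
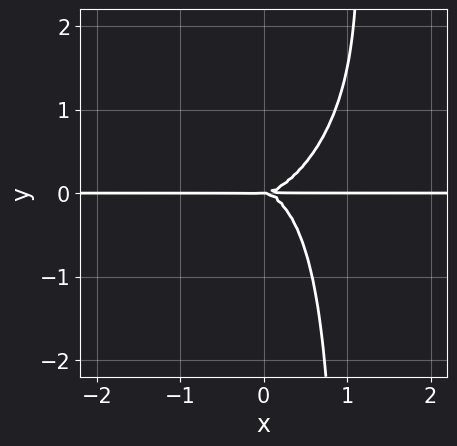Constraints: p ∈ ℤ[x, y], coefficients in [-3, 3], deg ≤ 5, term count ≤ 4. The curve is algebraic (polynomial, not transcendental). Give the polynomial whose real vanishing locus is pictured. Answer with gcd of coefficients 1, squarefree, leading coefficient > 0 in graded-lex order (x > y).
3*x^3*y - 2*x^2*y^2 + 3*x*y^3 - 3*y^3

1. The degree is 4 — no degree-3 curve has this shape.
2. Against the integer gridlines: the visible x-axis segment lies entirely on the curve; one y-axis crossing is at y = 0.
3. Matching integer coefficients to the picture gives p.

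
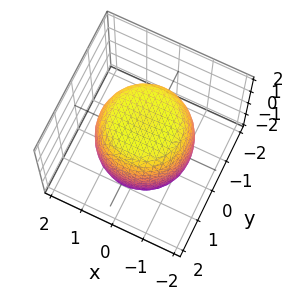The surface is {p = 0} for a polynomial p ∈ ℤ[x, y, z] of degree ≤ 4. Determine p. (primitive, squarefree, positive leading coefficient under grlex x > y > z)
x^4 + 2*x^2*y^2 + y^4 - x^2 - y^2 + z^2 - 2

First, deg p = 4.
Next, symmetries: rotational symmetry about the z-axis ⇒ p depends on x, y only through x² + y².
Next, from the visible intercepts: a circular section at z = 1 has radius between 1 and 2.
Finally, these observations pin down the coefficients.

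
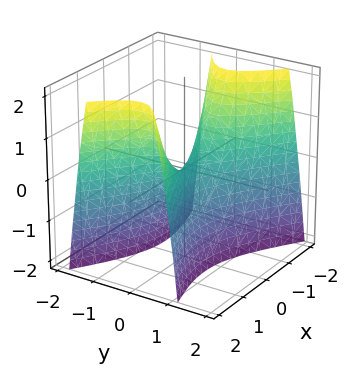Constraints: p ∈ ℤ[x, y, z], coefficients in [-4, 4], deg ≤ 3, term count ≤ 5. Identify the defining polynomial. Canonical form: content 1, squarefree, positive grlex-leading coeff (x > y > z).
x^2 - x*y - 3*y^2 - z

First, deg p = 2. The shape is more complex than any degree-1 surface.
Then, observable constraints: it meets the y-axis at y = 0 (among the integer gridlines); it crosses the x-axis at the gridline x = 0.
Finally, solving for integer coefficients yields p as stated.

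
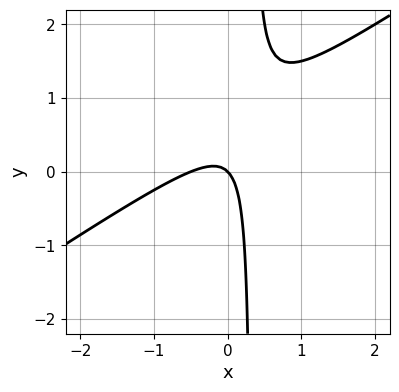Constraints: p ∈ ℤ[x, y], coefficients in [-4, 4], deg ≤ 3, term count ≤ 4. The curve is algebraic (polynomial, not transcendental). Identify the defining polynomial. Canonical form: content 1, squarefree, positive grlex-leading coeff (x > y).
(a) deg p = 2.
(b) From the axis intercepts and sections: one x-axis crossing is at x = 0; it meets the y-axis at y = 0 (among the integer gridlines).
(c) Fitting integer coefficients to these (and the overall shape) gives p.

2*x^2 - 3*x*y + x + y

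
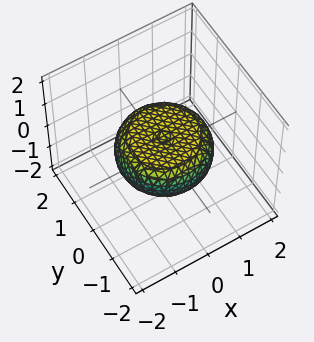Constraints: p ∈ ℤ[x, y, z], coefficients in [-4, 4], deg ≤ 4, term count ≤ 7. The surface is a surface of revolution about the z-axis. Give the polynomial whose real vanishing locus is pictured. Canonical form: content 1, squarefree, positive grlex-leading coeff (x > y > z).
1. deg p = 4. The shape is more complex than any degree-3 surface.
2. Symmetry: every cross-section ⟂ z is a circle, so x, y appear only via x² + y².
3. Reading off the gridlines: a circular section at z = 0 has radius between 1 and 2.
4. Putting this together gives p.

x^4 + 2*x^2*y^2 + y^4 - x^2 - y^2 + 3*z^2 - 1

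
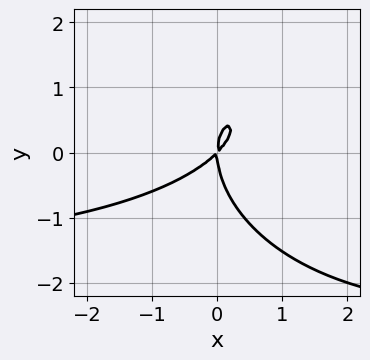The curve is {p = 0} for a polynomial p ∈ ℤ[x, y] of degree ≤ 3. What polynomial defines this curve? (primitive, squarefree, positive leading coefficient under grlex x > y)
(a) The degree is 3 — the shape is more complex than any degree-2 curve.
(b) Reading off the gridlines: it crosses the y-axis at the gridline y = 0; it meets the x-axis at x = 0 (among the integer gridlines).
(c) Solving for integer coefficients yields p as stated.

x^2*y + y^3 + 2*x^2 - 2*x*y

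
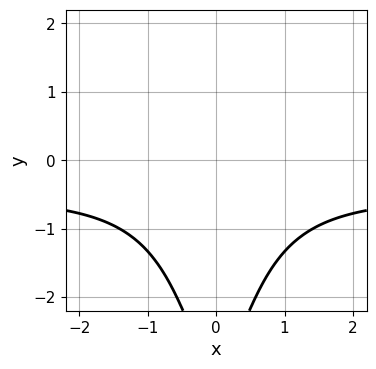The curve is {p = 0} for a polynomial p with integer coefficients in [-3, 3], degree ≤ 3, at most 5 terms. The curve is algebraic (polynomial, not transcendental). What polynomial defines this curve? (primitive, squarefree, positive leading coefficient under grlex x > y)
1. Degree: no degree-2 curve has this shape, so deg p = 3.
2. Symmetries: the x ↦ −x reflection is a symmetry, so x appears only in even powers.
3. Reading off the gridlines: the curve avoids every integer x-axis point in the box; the curve avoids every integer y-axis point in the box.
4. Putting this together gives p.

2*x^2*y + x^2 + y + 3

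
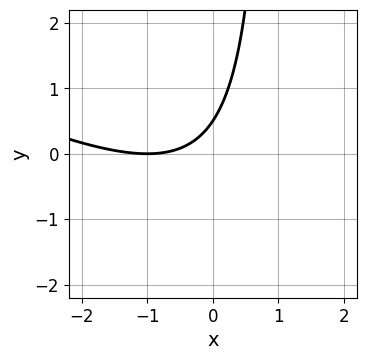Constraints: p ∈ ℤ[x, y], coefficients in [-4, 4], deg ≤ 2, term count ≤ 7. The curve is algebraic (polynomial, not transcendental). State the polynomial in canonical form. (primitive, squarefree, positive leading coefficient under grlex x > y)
x^2 + 2*x*y + 2*x - 2*y + 1

Degree: the shape is more complex than any degree-1 curve, so deg p = 2.
Checking where it meets the axes: it crosses the x-axis at the gridline x = -1.
The integer polynomial consistent with all of this is the stated p.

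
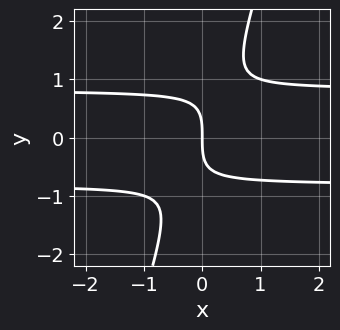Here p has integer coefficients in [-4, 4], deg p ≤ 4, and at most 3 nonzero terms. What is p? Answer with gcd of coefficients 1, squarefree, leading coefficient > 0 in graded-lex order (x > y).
First, degree: a generic line meets the curve in up to 3 points, so deg p = 3.
Then, checking where it meets the axes: it crosses the y-axis at the gridline y = 0; one x-axis crossing is at x = 0.
Finally, these observations pin down the coefficients.

3*x*y^2 - y^3 - 2*x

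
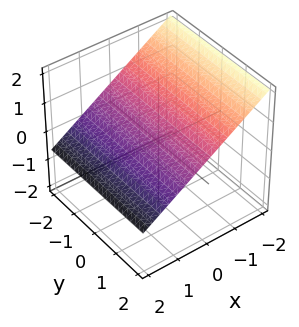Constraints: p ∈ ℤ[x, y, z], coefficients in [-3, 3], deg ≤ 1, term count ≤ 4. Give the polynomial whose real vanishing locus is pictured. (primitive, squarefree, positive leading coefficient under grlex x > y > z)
1. deg p = 1. Every cross-section is a straight line — this is a plane.
2. Reading off the gridlines: it meets the x-axis at x = 1 (among the integer gridlines); the surface avoids every integer y-axis point in the box.
3. Together with the visible shape, these determine p as stated.

2*x + 3*z - 2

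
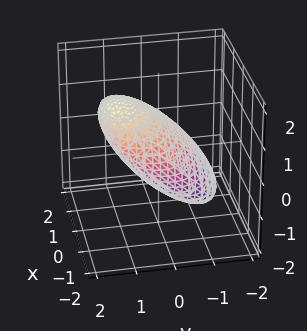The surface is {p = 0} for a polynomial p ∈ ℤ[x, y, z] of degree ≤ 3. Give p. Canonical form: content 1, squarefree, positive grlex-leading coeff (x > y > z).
(a) Degree: a generic line meets the surface in up to 2 points, so deg p = 2.
(b) From the visible intercepts: the z-axis gridline crossings are at z ∈ {-1, 1}; the y-axis gridline crossings are at y ∈ {-1, 1}.
(c) The integer polynomial consistent with all of this is the stated p.

x^2 + 2*y^2 - 3*y*z + 2*z^2 - 2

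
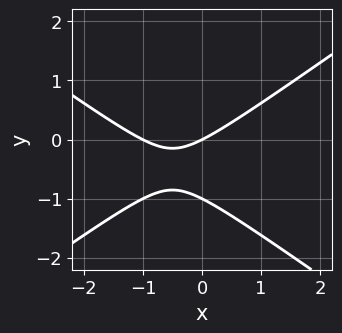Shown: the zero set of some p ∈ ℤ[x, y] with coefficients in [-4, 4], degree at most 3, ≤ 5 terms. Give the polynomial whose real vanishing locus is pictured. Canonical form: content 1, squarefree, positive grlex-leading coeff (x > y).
deg p = 2.
From the visible intercepts: the x-axis gridline crossings are at x ∈ {-1, 0}; the y-axis gridline crossings are at y ∈ {-1, 0}.
Together with the visible shape, these determine p as stated.

x^2 - 2*y^2 + x - 2*y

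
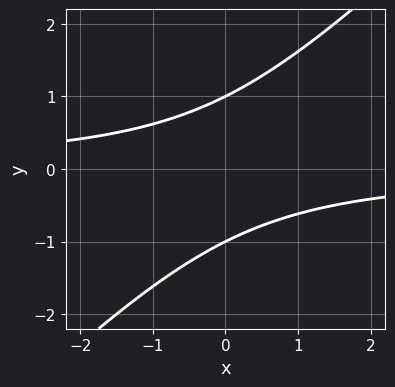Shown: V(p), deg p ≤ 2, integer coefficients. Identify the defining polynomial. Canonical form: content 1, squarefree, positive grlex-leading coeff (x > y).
x*y - y^2 + 1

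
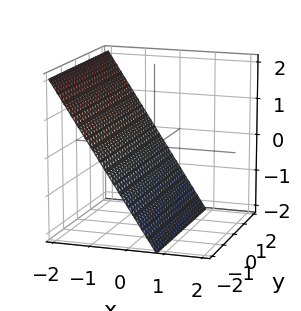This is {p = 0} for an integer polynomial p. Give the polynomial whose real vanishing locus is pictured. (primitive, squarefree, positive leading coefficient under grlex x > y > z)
(a) deg p = 1. The surface is flat (a plane).
(b) Against the integer gridlines: it meets the z-axis at z = -1 (among the integer gridlines); it misses every integer gridline on the y-axis.
(c) Putting this together gives p.

3*x + 2*z + 2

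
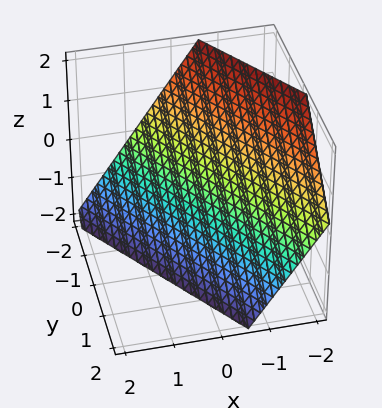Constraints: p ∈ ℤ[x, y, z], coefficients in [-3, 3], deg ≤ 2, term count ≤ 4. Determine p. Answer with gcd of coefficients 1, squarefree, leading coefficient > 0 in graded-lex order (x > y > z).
3*x + 2*y + 2*z + 2

1. deg p = 1.
2. From the axis intercepts and sections: it meets the y-axis at y = -1 (among the integer gridlines); it meets the z-axis at z = -1 (among the integer gridlines).
3. Matching integer coefficients to the picture gives p.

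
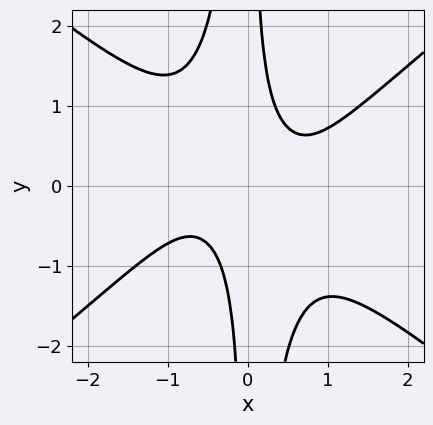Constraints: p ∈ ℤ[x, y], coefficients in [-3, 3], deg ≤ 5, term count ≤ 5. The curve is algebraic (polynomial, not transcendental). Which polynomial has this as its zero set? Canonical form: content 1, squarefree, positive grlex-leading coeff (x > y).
First, deg p = 4.
Next, checking where it meets the axes: no x-intercept at any integer in the box; it misses every integer gridline on the y-axis.
Finally, together with the visible shape, these determine p as stated.

2*x^4 - 3*x^2*y^2 - 2*x*y + 1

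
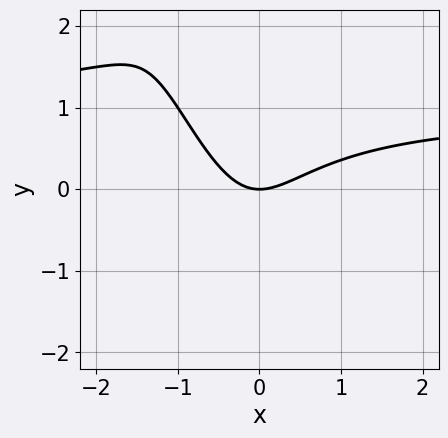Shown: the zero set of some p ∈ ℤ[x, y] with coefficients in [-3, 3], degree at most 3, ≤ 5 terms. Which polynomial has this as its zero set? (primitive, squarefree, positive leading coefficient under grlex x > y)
3*x^2*y + x*y^2 - 3*x^2 + 2*x*y + 3*y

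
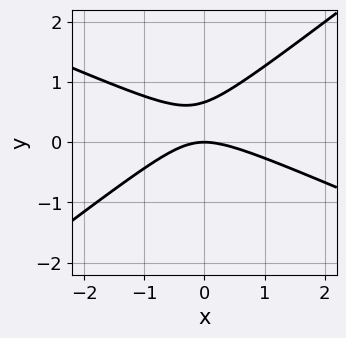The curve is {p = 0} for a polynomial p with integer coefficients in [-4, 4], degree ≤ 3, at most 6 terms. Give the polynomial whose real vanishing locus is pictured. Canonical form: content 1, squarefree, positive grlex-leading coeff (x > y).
x^2 + x*y - 3*y^2 + 2*y

deg p = 2.
Observable constraints: it meets the x-axis at x = 0 (among the integer gridlines); it meets the y-axis at y = 0 (among the integer gridlines).
Together with the visible shape, these determine p as stated.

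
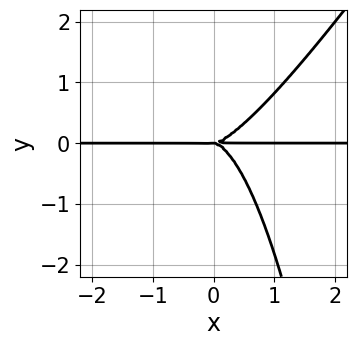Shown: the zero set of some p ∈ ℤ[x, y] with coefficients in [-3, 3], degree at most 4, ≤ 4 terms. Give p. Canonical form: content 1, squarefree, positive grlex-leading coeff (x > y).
1. The degree is 4 — the shape is more complex than any degree-3 curve.
2. Checking where it meets the axes: it crosses the y-axis at the gridline y = 0; the visible x-axis segment lies entirely on the curve.
3. Together with the visible shape, these determine p as stated.

3*x^3*y - 2*x^2*y^2 - 2*y^3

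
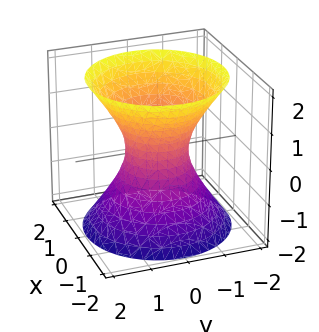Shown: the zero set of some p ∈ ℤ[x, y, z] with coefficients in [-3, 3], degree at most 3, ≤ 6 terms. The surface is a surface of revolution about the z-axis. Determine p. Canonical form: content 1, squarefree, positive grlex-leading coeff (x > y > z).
3*x^2 + 3*y^2 - 2*z^2 - 2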